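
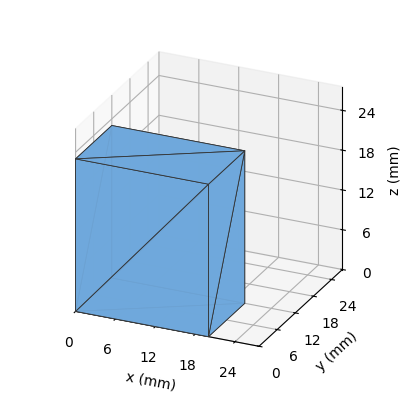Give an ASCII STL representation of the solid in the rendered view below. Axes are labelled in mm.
Reading the render: the shape is a rectangular box, roughly 20 × 12 mm footprint and 23 mm tall (dimensions read to the nearest mm from the axis ticks). For the STL, each face is triangulated and given an outward normal.

solid part
  facet normal 0.0000 0.0000 -1.0000
    outer loop
      vertex 20.00 12.00 0.00
      vertex 20.00 0.00 0.00
      vertex 0.00 0.00 0.00
    endloop
  endfacet
  facet normal 0.0000 0.0000 -1.0000
    outer loop
      vertex 0.00 12.00 0.00
      vertex 20.00 12.00 0.00
      vertex 0.00 0.00 0.00
    endloop
  endfacet
  facet normal 0.0000 0.0000 1.0000
    outer loop
      vertex 0.00 0.00 23.00
      vertex 20.00 0.00 23.00
      vertex 20.00 12.00 23.00
    endloop
  endfacet
  facet normal 0.0000 0.0000 1.0000
    outer loop
      vertex 0.00 0.00 23.00
      vertex 20.00 12.00 23.00
      vertex 0.00 12.00 23.00
    endloop
  endfacet
  facet normal 0.0000 -1.0000 0.0000
    outer loop
      vertex 0.00 0.00 0.00
      vertex 20.00 0.00 0.00
      vertex 20.00 0.00 23.00
    endloop
  endfacet
  facet normal 0.0000 -1.0000 0.0000
    outer loop
      vertex 0.00 0.00 0.00
      vertex 20.00 0.00 23.00
      vertex 0.00 0.00 23.00
    endloop
  endfacet
  facet normal 0.0000 1.0000 0.0000
    outer loop
      vertex 20.00 12.00 23.00
      vertex 20.00 12.00 0.00
      vertex 0.00 12.00 0.00
    endloop
  endfacet
  facet normal 0.0000 1.0000 0.0000
    outer loop
      vertex 0.00 12.00 23.00
      vertex 20.00 12.00 23.00
      vertex 0.00 12.00 0.00
    endloop
  endfacet
  facet normal -1.0000 0.0000 0.0000
    outer loop
      vertex 0.00 12.00 23.00
      vertex 0.00 12.00 0.00
      vertex 0.00 0.00 0.00
    endloop
  endfacet
  facet normal -1.0000 0.0000 0.0000
    outer loop
      vertex 0.00 0.00 23.00
      vertex 0.00 12.00 23.00
      vertex 0.00 0.00 0.00
    endloop
  endfacet
  facet normal 1.0000 0.0000 0.0000
    outer loop
      vertex 20.00 0.00 0.00
      vertex 20.00 12.00 0.00
      vertex 20.00 12.00 23.00
    endloop
  endfacet
  facet normal 1.0000 0.0000 0.0000
    outer loop
      vertex 20.00 0.00 0.00
      vertex 20.00 12.00 23.00
      vertex 20.00 0.00 23.00
    endloop
  endfacet
endsolid part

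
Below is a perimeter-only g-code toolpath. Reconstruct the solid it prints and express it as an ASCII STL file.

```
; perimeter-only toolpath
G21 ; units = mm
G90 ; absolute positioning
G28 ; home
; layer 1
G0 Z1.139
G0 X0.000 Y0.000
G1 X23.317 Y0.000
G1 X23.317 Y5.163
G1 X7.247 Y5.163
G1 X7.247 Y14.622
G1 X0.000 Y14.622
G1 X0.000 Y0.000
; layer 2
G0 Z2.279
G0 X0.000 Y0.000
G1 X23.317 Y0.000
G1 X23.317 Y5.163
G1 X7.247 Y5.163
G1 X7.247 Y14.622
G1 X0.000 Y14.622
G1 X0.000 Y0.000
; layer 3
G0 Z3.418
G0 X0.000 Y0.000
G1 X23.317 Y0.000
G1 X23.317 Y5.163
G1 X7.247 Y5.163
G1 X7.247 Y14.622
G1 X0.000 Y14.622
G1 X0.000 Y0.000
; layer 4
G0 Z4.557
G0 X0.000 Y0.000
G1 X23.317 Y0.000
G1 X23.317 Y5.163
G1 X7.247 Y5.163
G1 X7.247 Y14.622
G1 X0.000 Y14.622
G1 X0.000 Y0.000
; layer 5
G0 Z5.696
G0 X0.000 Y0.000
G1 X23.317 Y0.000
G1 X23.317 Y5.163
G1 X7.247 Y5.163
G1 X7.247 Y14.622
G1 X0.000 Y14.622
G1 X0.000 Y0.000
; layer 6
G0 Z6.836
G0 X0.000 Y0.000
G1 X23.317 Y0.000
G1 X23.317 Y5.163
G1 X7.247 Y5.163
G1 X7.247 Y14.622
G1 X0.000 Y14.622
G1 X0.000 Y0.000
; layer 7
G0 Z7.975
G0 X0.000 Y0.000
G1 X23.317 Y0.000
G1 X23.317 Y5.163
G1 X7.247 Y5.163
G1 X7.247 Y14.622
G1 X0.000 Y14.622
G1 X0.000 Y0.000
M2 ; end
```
solid part
  facet normal 0.0000 0.0000 -1.0000
    outer loop
      vertex 23.317 5.163 0.000
      vertex 23.317 0.000 0.000
      vertex 0.000 0.000 0.000
    endloop
  endfacet
  facet normal 0.0000 0.0000 -1.0000
    outer loop
      vertex 7.247 5.163 0.000
      vertex 23.317 5.163 0.000
      vertex 0.000 0.000 0.000
    endloop
  endfacet
  facet normal 0.0000 0.0000 -1.0000
    outer loop
      vertex 7.247 14.622 0.000
      vertex 7.247 5.163 0.000
      vertex 0.000 0.000 0.000
    endloop
  endfacet
  facet normal 0.0000 0.0000 -1.0000
    outer loop
      vertex 0.000 14.622 0.000
      vertex 7.247 14.622 0.000
      vertex 0.000 0.000 0.000
    endloop
  endfacet
  facet normal 0.0000 0.0000 1.0000
    outer loop
      vertex 0.000 0.000 7.975
      vertex 23.317 0.000 7.975
      vertex 23.317 5.163 7.975
    endloop
  endfacet
  facet normal 0.0000 0.0000 1.0000
    outer loop
      vertex 0.000 0.000 7.975
      vertex 23.317 5.163 7.975
      vertex 7.247 5.163 7.975
    endloop
  endfacet
  facet normal 0.0000 0.0000 1.0000
    outer loop
      vertex 0.000 0.000 7.975
      vertex 7.247 5.163 7.975
      vertex 7.247 14.622 7.975
    endloop
  endfacet
  facet normal 0.0000 0.0000 1.0000
    outer loop
      vertex 0.000 0.000 7.975
      vertex 7.247 14.622 7.975
      vertex 0.000 14.622 7.975
    endloop
  endfacet
  facet normal 0.0000 -1.0000 0.0000
    outer loop
      vertex 0.000 0.000 0.000
      vertex 23.317 0.000 0.000
      vertex 23.317 0.000 7.975
    endloop
  endfacet
  facet normal 0.0000 -1.0000 0.0000
    outer loop
      vertex 0.000 0.000 0.000
      vertex 23.317 0.000 7.975
      vertex 0.000 0.000 7.975
    endloop
  endfacet
  facet normal 1.0000 0.0000 0.0000
    outer loop
      vertex 23.317 0.000 0.000
      vertex 23.317 5.163 0.000
      vertex 23.317 5.163 7.975
    endloop
  endfacet
  facet normal 1.0000 0.0000 0.0000
    outer loop
      vertex 23.317 0.000 0.000
      vertex 23.317 5.163 7.975
      vertex 23.317 0.000 7.975
    endloop
  endfacet
  facet normal 0.0000 1.0000 0.0000
    outer loop
      vertex 23.317 5.163 0.000
      vertex 7.247 5.163 0.000
      vertex 7.247 5.163 7.975
    endloop
  endfacet
  facet normal 0.0000 1.0000 0.0000
    outer loop
      vertex 23.317 5.163 0.000
      vertex 7.247 5.163 7.975
      vertex 23.317 5.163 7.975
    endloop
  endfacet
  facet normal 1.0000 0.0000 0.0000
    outer loop
      vertex 7.247 5.163 0.000
      vertex 7.247 14.622 0.000
      vertex 7.247 14.622 7.975
    endloop
  endfacet
  facet normal 1.0000 0.0000 0.0000
    outer loop
      vertex 7.247 5.163 0.000
      vertex 7.247 14.622 7.975
      vertex 7.247 5.163 7.975
    endloop
  endfacet
  facet normal 0.0000 1.0000 0.0000
    outer loop
      vertex 7.247 14.622 0.000
      vertex 0.000 14.622 0.000
      vertex 0.000 14.622 7.975
    endloop
  endfacet
  facet normal 0.0000 1.0000 0.0000
    outer loop
      vertex 7.247 14.622 0.000
      vertex 0.000 14.622 7.975
      vertex 7.247 14.622 7.975
    endloop
  endfacet
  facet normal -1.0000 0.0000 0.0000
    outer loop
      vertex 0.000 14.622 0.000
      vertex 0.000 0.000 0.000
      vertex 0.000 0.000 7.975
    endloop
  endfacet
  facet normal -1.0000 0.0000 0.0000
    outer loop
      vertex 0.000 14.622 0.000
      vertex 0.000 0.000 7.975
      vertex 0.000 14.622 7.975
    endloop
  endfacet
endsolid part

The G0 Z moves step by Δz≈1.139 mm. Every layer's G1 loop is the same polygon, so the solid is a straight extrusion of it from z=0 to z≈7.97. Closing with flat bottom and top caps and triangulating gives 20 facets — an L-shaped prism: outer 23.3 × 14.6 mm, arm thicknesses ≈ 5.16 mm (horizontal) and 7.25 mm (vertical), extruded 7.97 mm in z.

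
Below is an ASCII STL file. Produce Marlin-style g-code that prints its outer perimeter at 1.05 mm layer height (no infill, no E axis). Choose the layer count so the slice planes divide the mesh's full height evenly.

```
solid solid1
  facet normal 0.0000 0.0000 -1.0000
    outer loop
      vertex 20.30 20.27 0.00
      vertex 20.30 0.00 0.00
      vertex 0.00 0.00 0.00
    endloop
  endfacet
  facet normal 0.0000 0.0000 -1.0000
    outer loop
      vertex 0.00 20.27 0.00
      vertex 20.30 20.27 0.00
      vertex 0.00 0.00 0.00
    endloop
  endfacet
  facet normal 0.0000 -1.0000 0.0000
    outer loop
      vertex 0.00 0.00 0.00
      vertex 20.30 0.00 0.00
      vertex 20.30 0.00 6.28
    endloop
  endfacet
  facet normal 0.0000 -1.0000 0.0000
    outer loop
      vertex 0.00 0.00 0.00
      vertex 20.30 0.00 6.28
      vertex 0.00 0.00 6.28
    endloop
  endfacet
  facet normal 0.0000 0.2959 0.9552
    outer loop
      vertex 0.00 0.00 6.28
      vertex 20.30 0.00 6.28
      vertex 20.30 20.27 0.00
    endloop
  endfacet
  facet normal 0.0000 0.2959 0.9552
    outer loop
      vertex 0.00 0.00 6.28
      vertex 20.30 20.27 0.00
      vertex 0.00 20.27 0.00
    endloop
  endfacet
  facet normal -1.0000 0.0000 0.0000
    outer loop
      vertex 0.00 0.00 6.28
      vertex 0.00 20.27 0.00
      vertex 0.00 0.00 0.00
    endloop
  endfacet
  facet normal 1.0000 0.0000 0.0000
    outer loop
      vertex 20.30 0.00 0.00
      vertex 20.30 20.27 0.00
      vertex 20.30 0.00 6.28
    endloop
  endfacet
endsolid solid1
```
; perimeter-only toolpath
G21 ; units = mm
G90 ; absolute positioning
G28 ; home
; layer 1
G0 Z1.05
G0 X0.00 Y0.00
G1 X20.30 Y0.00
G1 X20.30 Y16.89
G1 X0.00 Y16.89
G1 X0.00 Y0.00
; layer 2
G0 Z2.09
G0 X0.00 Y0.00
G1 X20.30 Y0.00
G1 X20.30 Y13.51
G1 X0.00 Y13.51
G1 X0.00 Y0.00
; layer 3
G0 Z3.14
G0 X0.00 Y0.00
G1 X20.30 Y0.00
G1 X20.30 Y10.13
G1 X0.00 Y10.13
G1 X0.00 Y0.00
; layer 4
G0 Z4.19
G0 X0.00 Y0.00
G1 X20.30 Y0.00
G1 X20.30 Y6.76
G1 X0.00 Y6.76
G1 X0.00 Y0.00
; layer 5
G0 Z5.23
G0 X0.00 Y0.00
G1 X20.30 Y0.00
G1 X20.30 Y3.38
G1 X0.00 Y3.38
G1 X0.00 Y0.00
M2 ; end

The solid is a wedge (ramp): 20.3 × 20.3 mm base, rising to 6.28 mm along the y=0 edge and sloping linearly to z=0 at y=20.3. Slicing at Δz = 1.05 mm — 6 equal slices spanning the solid's height, so layer i sits at z = i·h/6 — gives 5 non-empty perimeters. Each is a 4-segment closed polygon; G0 lifts to the layer z and rapids to the start vertex, then G1 traces the edges. The cross-section shrinks linearly with z (the slice at the apex is degenerate and omitted).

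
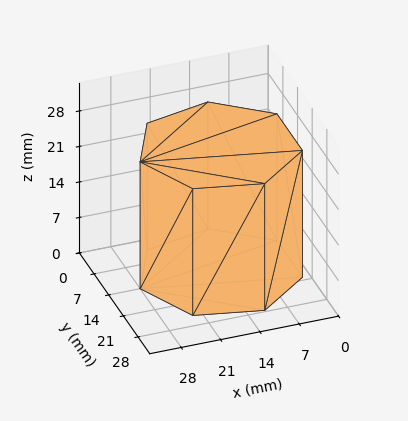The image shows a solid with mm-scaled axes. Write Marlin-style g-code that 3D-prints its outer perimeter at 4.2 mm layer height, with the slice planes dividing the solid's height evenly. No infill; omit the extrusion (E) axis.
Reading the render: the shape is a regular 7-sided prism (a cylinder approximated with 7 flat sides), circumscribed radius ≈ 14 mm, height ≈ 25 mm (dimensions read to the nearest mm from the axis ticks). For the g-code, the solid's height is divided into equal slices at the stated Δz and each level perimeter traced with G1 moves after a G0 lift.

; perimeter-only toolpath
G21 ; units = mm
G90 ; absolute positioning
G28 ; home
; layer 1
G0 Z4.2
G0 X28.0 Y14.0
G1 X22.7 Y24.9
G1 X10.9 Y27.6
G1 X1.4 Y20.1
G1 X1.4 Y7.9
G1 X10.9 Y0.4
G1 X22.7 Y3.1
G1 X28.0 Y14.0
; layer 2
G0 Z8.3
G0 X28.0 Y14.0
G1 X22.7 Y24.9
G1 X10.9 Y27.6
G1 X1.4 Y20.1
G1 X1.4 Y7.9
G1 X10.9 Y0.4
G1 X22.7 Y3.1
G1 X28.0 Y14.0
; layer 3
G0 Z12.5
G0 X28.0 Y14.0
G1 X22.7 Y24.9
G1 X10.9 Y27.6
G1 X1.4 Y20.1
G1 X1.4 Y7.9
G1 X10.9 Y0.4
G1 X22.7 Y3.1
G1 X28.0 Y14.0
; layer 4
G0 Z16.7
G0 X28.0 Y14.0
G1 X22.7 Y24.9
G1 X10.9 Y27.6
G1 X1.4 Y20.1
G1 X1.4 Y7.9
G1 X10.9 Y0.4
G1 X22.7 Y3.1
G1 X28.0 Y14.0
; layer 5
G0 Z20.8
G0 X28.0 Y14.0
G1 X22.7 Y24.9
G1 X10.9 Y27.6
G1 X1.4 Y20.1
G1 X1.4 Y7.9
G1 X10.9 Y0.4
G1 X22.7 Y3.1
G1 X28.0 Y14.0
; layer 6
G0 Z25.0
G0 X28.0 Y14.0
G1 X22.7 Y24.9
G1 X10.9 Y27.6
G1 X1.4 Y20.1
G1 X1.4 Y7.9
G1 X10.9 Y0.4
G1 X22.7 Y3.1
G1 X28.0 Y14.0
M2 ; end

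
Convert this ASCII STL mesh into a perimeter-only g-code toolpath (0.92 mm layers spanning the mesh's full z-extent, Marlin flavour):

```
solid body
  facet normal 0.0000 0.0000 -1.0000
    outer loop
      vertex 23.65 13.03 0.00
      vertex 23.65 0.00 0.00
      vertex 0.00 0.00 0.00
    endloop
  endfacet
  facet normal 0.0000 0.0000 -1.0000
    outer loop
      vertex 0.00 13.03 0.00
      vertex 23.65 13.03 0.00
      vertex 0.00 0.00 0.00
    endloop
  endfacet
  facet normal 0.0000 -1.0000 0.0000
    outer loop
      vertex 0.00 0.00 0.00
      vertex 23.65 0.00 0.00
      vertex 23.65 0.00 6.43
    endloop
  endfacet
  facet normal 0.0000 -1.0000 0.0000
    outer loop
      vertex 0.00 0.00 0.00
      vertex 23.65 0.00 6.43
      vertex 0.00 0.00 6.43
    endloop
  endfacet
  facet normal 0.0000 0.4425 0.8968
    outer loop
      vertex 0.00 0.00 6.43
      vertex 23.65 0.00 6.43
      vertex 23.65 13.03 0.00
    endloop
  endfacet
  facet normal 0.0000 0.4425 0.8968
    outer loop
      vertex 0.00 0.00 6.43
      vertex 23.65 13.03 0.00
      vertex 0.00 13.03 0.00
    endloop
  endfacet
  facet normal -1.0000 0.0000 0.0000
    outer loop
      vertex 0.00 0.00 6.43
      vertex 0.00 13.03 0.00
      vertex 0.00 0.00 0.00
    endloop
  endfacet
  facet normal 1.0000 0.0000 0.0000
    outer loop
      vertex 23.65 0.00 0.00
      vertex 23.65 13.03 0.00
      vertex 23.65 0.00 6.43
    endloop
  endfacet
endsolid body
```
; perimeter-only toolpath
G21 ; units = mm
G90 ; absolute positioning
G28 ; home
; layer 1
G0 Z0.92
G0 X0.00 Y0.00
G1 X23.65 Y0.00
G1 X23.65 Y11.17
G1 X0.00 Y11.17
G1 X0.00 Y0.00
; layer 2
G0 Z1.84
G0 X0.00 Y0.00
G1 X23.65 Y0.00
G1 X23.65 Y9.31
G1 X0.00 Y9.31
G1 X0.00 Y0.00
; layer 3
G0 Z2.76
G0 X0.00 Y0.00
G1 X23.65 Y0.00
G1 X23.65 Y7.45
G1 X0.00 Y7.45
G1 X0.00 Y0.00
; layer 4
G0 Z3.67
G0 X0.00 Y0.00
G1 X23.65 Y0.00
G1 X23.65 Y5.58
G1 X0.00 Y5.58
G1 X0.00 Y0.00
; layer 5
G0 Z4.59
G0 X0.00 Y0.00
G1 X23.65 Y0.00
G1 X23.65 Y3.72
G1 X0.00 Y3.72
G1 X0.00 Y0.00
; layer 6
G0 Z5.51
G0 X0.00 Y0.00
G1 X23.65 Y0.00
G1 X23.65 Y1.86
G1 X0.00 Y1.86
G1 X0.00 Y0.00
M2 ; end

The solid is a wedge (ramp): 23.6 × 13 mm base, rising to 6.43 mm along the y=0 edge and sloping linearly to z=0 at y=13. Slicing at Δz = 0.92 mm — 7 equal slices spanning the solid's height, so layer i sits at z = i·h/7 — gives 6 non-empty perimeters. Each is a 4-segment closed polygon; G0 lifts to the layer z and rapids to the start vertex, then G1 traces the edges. The cross-section shrinks linearly with z (the slice at the apex is degenerate and omitted).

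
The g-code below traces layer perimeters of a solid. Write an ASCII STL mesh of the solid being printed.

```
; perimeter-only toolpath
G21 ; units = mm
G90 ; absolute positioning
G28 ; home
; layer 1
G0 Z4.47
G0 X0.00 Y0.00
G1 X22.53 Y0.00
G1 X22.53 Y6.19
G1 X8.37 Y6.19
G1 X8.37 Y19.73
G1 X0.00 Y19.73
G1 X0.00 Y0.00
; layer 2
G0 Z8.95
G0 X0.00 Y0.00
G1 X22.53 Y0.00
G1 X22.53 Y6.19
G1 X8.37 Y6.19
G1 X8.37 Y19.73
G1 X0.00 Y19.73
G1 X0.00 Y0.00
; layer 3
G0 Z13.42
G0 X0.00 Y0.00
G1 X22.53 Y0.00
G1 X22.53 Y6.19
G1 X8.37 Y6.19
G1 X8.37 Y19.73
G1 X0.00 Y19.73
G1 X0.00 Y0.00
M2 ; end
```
solid part
  facet normal 0.0000 0.0000 -1.0000
    outer loop
      vertex 22.53 6.19 0.00
      vertex 22.53 0.00 0.00
      vertex 0.00 0.00 0.00
    endloop
  endfacet
  facet normal 0.0000 0.0000 -1.0000
    outer loop
      vertex 8.37 6.19 0.00
      vertex 22.53 6.19 0.00
      vertex 0.00 0.00 0.00
    endloop
  endfacet
  facet normal 0.0000 0.0000 -1.0000
    outer loop
      vertex 8.37 19.73 0.00
      vertex 8.37 6.19 0.00
      vertex 0.00 0.00 0.00
    endloop
  endfacet
  facet normal 0.0000 0.0000 -1.0000
    outer loop
      vertex 0.00 19.73 0.00
      vertex 8.37 19.73 0.00
      vertex 0.00 0.00 0.00
    endloop
  endfacet
  facet normal 0.0000 0.0000 1.0000
    outer loop
      vertex 0.00 0.00 13.42
      vertex 22.53 0.00 13.42
      vertex 22.53 6.19 13.42
    endloop
  endfacet
  facet normal 0.0000 0.0000 1.0000
    outer loop
      vertex 0.00 0.00 13.42
      vertex 22.53 6.19 13.42
      vertex 8.37 6.19 13.42
    endloop
  endfacet
  facet normal 0.0000 0.0000 1.0000
    outer loop
      vertex 0.00 0.00 13.42
      vertex 8.37 6.19 13.42
      vertex 8.37 19.73 13.42
    endloop
  endfacet
  facet normal 0.0000 0.0000 1.0000
    outer loop
      vertex 0.00 0.00 13.42
      vertex 8.37 19.73 13.42
      vertex 0.00 19.73 13.42
    endloop
  endfacet
  facet normal 0.0000 -1.0000 0.0000
    outer loop
      vertex 0.00 0.00 0.00
      vertex 22.53 0.00 0.00
      vertex 22.53 0.00 13.42
    endloop
  endfacet
  facet normal 0.0000 -1.0000 0.0000
    outer loop
      vertex 0.00 0.00 0.00
      vertex 22.53 0.00 13.42
      vertex 0.00 0.00 13.42
    endloop
  endfacet
  facet normal 1.0000 0.0000 0.0000
    outer loop
      vertex 22.53 0.00 0.00
      vertex 22.53 6.19 0.00
      vertex 22.53 6.19 13.42
    endloop
  endfacet
  facet normal 1.0000 0.0000 0.0000
    outer loop
      vertex 22.53 0.00 0.00
      vertex 22.53 6.19 13.42
      vertex 22.53 0.00 13.42
    endloop
  endfacet
  facet normal 0.0000 1.0000 0.0000
    outer loop
      vertex 22.53 6.19 0.00
      vertex 8.37 6.19 0.00
      vertex 8.37 6.19 13.42
    endloop
  endfacet
  facet normal 0.0000 1.0000 0.0000
    outer loop
      vertex 22.53 6.19 0.00
      vertex 8.37 6.19 13.42
      vertex 22.53 6.19 13.42
    endloop
  endfacet
  facet normal 1.0000 0.0000 0.0000
    outer loop
      vertex 8.37 6.19 0.00
      vertex 8.37 19.73 0.00
      vertex 8.37 19.73 13.42
    endloop
  endfacet
  facet normal 1.0000 0.0000 0.0000
    outer loop
      vertex 8.37 6.19 0.00
      vertex 8.37 19.73 13.42
      vertex 8.37 6.19 13.42
    endloop
  endfacet
  facet normal 0.0000 1.0000 0.0000
    outer loop
      vertex 8.37 19.73 0.00
      vertex 0.00 19.73 0.00
      vertex 0.00 19.73 13.42
    endloop
  endfacet
  facet normal 0.0000 1.0000 0.0000
    outer loop
      vertex 8.37 19.73 0.00
      vertex 0.00 19.73 13.42
      vertex 8.37 19.73 13.42
    endloop
  endfacet
  facet normal -1.0000 0.0000 0.0000
    outer loop
      vertex 0.00 19.73 0.00
      vertex 0.00 0.00 0.00
      vertex 0.00 0.00 13.42
    endloop
  endfacet
  facet normal -1.0000 0.0000 0.0000
    outer loop
      vertex 0.00 19.73 0.00
      vertex 0.00 0.00 13.42
      vertex 0.00 19.73 13.42
    endloop
  endfacet
endsolid part

The G0 Z moves step by Δz≈4.47 mm. Every layer's G1 loop is the same polygon, so the solid is a straight extrusion of it from z=0 to z≈13.4. Closing with flat bottom and top caps and triangulating gives 20 facets — an L-shaped prism: outer 22.5 × 19.7 mm, arm thicknesses ≈ 6.19 mm (horizontal) and 8.37 mm (vertical), extruded 13.4 mm in z.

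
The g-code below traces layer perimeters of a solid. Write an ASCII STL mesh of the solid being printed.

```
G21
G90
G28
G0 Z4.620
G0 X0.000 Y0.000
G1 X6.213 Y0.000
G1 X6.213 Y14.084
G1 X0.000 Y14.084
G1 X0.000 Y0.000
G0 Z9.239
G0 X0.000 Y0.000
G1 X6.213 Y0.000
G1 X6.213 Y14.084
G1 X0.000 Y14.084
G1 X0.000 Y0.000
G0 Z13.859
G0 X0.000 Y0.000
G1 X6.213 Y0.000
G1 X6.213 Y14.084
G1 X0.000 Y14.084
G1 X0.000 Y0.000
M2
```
solid part
  facet normal 0.0000 0.0000 -1.0000
    outer loop
      vertex 6.213 14.084 0.000
      vertex 6.213 0.000 0.000
      vertex 0.000 0.000 0.000
    endloop
  endfacet
  facet normal 0.0000 0.0000 -1.0000
    outer loop
      vertex 0.000 14.084 0.000
      vertex 6.213 14.084 0.000
      vertex 0.000 0.000 0.000
    endloop
  endfacet
  facet normal 0.0000 0.0000 1.0000
    outer loop
      vertex 0.000 0.000 13.859
      vertex 6.213 0.000 13.859
      vertex 6.213 14.084 13.859
    endloop
  endfacet
  facet normal 0.0000 0.0000 1.0000
    outer loop
      vertex 0.000 0.000 13.859
      vertex 6.213 14.084 13.859
      vertex 0.000 14.084 13.859
    endloop
  endfacet
  facet normal 0.0000 -1.0000 0.0000
    outer loop
      vertex 0.000 0.000 0.000
      vertex 6.213 0.000 0.000
      vertex 6.213 0.000 13.859
    endloop
  endfacet
  facet normal 0.0000 -1.0000 0.0000
    outer loop
      vertex 0.000 0.000 0.000
      vertex 6.213 0.000 13.859
      vertex 0.000 0.000 13.859
    endloop
  endfacet
  facet normal 0.0000 1.0000 0.0000
    outer loop
      vertex 6.213 14.084 13.859
      vertex 6.213 14.084 0.000
      vertex 0.000 14.084 0.000
    endloop
  endfacet
  facet normal 0.0000 1.0000 0.0000
    outer loop
      vertex 0.000 14.084 13.859
      vertex 6.213 14.084 13.859
      vertex 0.000 14.084 0.000
    endloop
  endfacet
  facet normal -1.0000 0.0000 0.0000
    outer loop
      vertex 0.000 14.084 13.859
      vertex 0.000 14.084 0.000
      vertex 0.000 0.000 0.000
    endloop
  endfacet
  facet normal -1.0000 0.0000 0.0000
    outer loop
      vertex 0.000 0.000 13.859
      vertex 0.000 14.084 13.859
      vertex 0.000 0.000 0.000
    endloop
  endfacet
  facet normal 1.0000 0.0000 0.0000
    outer loop
      vertex 6.213 0.000 0.000
      vertex 6.213 14.084 0.000
      vertex 6.213 14.084 13.859
    endloop
  endfacet
  facet normal 1.0000 0.0000 0.0000
    outer loop
      vertex 6.213 0.000 0.000
      vertex 6.213 14.084 13.859
      vertex 6.213 0.000 13.859
    endloop
  endfacet
endsolid part

The G0 Z moves step by Δz≈4.620 mm. Every layer's G1 loop is the same polygon, so the solid is a straight extrusion of it from z=0 to z≈13.9. Closing with flat bottom and top caps and triangulating gives 12 facets — a rectangular box, roughly 6.21 × 14.1 mm footprint and 13.9 mm tall.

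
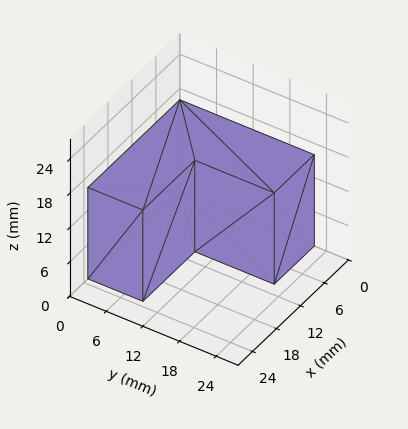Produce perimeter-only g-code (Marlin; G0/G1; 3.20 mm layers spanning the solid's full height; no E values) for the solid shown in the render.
Reading the render: the shape is an L-shaped prism: outer 23 × 22 mm, arm thicknesses ≈ 9 mm (horizontal) and 10 mm (vertical), extruded 16 mm in z (dimensions read to the nearest mm from the axis ticks). For the g-code, the solid's height is divided into equal slices at the stated Δz and each level perimeter traced with G1 moves after a G0 lift.

; perimeter-only toolpath
G21 ; units = mm
G90 ; absolute positioning
G28 ; home
; layer 1
G0 Z3.20
G0 X0.00 Y0.00
G1 X23.00 Y0.00
G1 X23.00 Y9.00
G1 X10.00 Y9.00
G1 X10.00 Y22.00
G1 X0.00 Y22.00
G1 X0.00 Y0.00
; layer 2
G0 Z6.40
G0 X0.00 Y0.00
G1 X23.00 Y0.00
G1 X23.00 Y9.00
G1 X10.00 Y9.00
G1 X10.00 Y22.00
G1 X0.00 Y22.00
G1 X0.00 Y0.00
; layer 3
G0 Z9.60
G0 X0.00 Y0.00
G1 X23.00 Y0.00
G1 X23.00 Y9.00
G1 X10.00 Y9.00
G1 X10.00 Y22.00
G1 X0.00 Y22.00
G1 X0.00 Y0.00
; layer 4
G0 Z12.80
G0 X0.00 Y0.00
G1 X23.00 Y0.00
G1 X23.00 Y9.00
G1 X10.00 Y9.00
G1 X10.00 Y22.00
G1 X0.00 Y22.00
G1 X0.00 Y0.00
; layer 5
G0 Z16.00
G0 X0.00 Y0.00
G1 X23.00 Y0.00
G1 X23.00 Y9.00
G1 X10.00 Y9.00
G1 X10.00 Y22.00
G1 X0.00 Y22.00
G1 X0.00 Y0.00
M2 ; end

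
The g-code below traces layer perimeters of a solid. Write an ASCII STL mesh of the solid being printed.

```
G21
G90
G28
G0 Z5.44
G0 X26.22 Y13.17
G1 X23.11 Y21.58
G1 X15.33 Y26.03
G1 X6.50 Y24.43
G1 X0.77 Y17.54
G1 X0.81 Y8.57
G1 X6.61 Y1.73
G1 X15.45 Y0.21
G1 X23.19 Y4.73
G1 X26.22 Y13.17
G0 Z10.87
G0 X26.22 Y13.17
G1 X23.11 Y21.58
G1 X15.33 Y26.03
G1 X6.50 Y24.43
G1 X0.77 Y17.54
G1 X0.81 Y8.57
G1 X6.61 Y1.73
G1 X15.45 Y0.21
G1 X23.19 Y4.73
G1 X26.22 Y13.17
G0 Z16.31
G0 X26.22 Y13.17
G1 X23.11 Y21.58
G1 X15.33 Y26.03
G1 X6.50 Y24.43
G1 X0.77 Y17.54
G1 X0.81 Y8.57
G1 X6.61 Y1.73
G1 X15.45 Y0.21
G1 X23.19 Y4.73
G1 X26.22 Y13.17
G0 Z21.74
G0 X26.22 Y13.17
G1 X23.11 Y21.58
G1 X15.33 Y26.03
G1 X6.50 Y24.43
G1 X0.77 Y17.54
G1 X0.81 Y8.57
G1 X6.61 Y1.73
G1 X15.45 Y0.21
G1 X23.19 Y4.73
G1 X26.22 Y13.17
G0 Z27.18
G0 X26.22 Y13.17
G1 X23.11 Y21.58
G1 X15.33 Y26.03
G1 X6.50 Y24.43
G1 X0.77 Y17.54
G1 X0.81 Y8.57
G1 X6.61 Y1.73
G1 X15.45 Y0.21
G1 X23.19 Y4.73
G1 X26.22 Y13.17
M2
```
solid part
  facet normal 0.0000 0.0000 -1.0000
    outer loop
      vertex 15.33 26.03 0.00
      vertex 23.11 21.58 0.00
      vertex 26.22 13.17 0.00
    endloop
  endfacet
  facet normal 0.0000 0.0000 -1.0000
    outer loop
      vertex 6.50 24.43 0.00
      vertex 15.33 26.03 0.00
      vertex 26.22 13.17 0.00
    endloop
  endfacet
  facet normal 0.0000 0.0000 -1.0000
    outer loop
      vertex 0.77 17.54 0.00
      vertex 6.50 24.43 0.00
      vertex 26.22 13.17 0.00
    endloop
  endfacet
  facet normal 0.0000 0.0000 -1.0000
    outer loop
      vertex 0.81 8.57 0.00
      vertex 0.77 17.54 0.00
      vertex 26.22 13.17 0.00
    endloop
  endfacet
  facet normal 0.0000 0.0000 -1.0000
    outer loop
      vertex 6.61 1.73 0.00
      vertex 0.81 8.57 0.00
      vertex 26.22 13.17 0.00
    endloop
  endfacet
  facet normal 0.0000 0.0000 -1.0000
    outer loop
      vertex 15.45 0.21 0.00
      vertex 6.61 1.73 0.00
      vertex 26.22 13.17 0.00
    endloop
  endfacet
  facet normal 0.0000 0.0000 -1.0000
    outer loop
      vertex 23.19 4.73 0.00
      vertex 15.45 0.21 0.00
      vertex 26.22 13.17 0.00
    endloop
  endfacet
  facet normal 0.0000 0.0000 1.0000
    outer loop
      vertex 26.22 13.17 27.18
      vertex 23.11 21.58 27.18
      vertex 15.33 26.03 27.18
    endloop
  endfacet
  facet normal 0.0000 0.0000 1.0000
    outer loop
      vertex 26.22 13.17 27.18
      vertex 15.33 26.03 27.18
      vertex 6.50 24.43 27.18
    endloop
  endfacet
  facet normal 0.0000 0.0000 1.0000
    outer loop
      vertex 26.22 13.17 27.18
      vertex 6.50 24.43 27.18
      vertex 0.77 17.54 27.18
    endloop
  endfacet
  facet normal 0.0000 0.0000 1.0000
    outer loop
      vertex 26.22 13.17 27.18
      vertex 0.77 17.54 27.18
      vertex 0.81 8.57 27.18
    endloop
  endfacet
  facet normal 0.0000 0.0000 1.0000
    outer loop
      vertex 26.22 13.17 27.18
      vertex 0.81 8.57 27.18
      vertex 6.61 1.73 27.18
    endloop
  endfacet
  facet normal 0.0000 0.0000 1.0000
    outer loop
      vertex 26.22 13.17 27.18
      vertex 6.61 1.73 27.18
      vertex 15.45 0.21 27.18
    endloop
  endfacet
  facet normal 0.0000 0.0000 1.0000
    outer loop
      vertex 26.22 13.17 27.18
      vertex 15.45 0.21 27.18
      vertex 23.19 4.73 27.18
    endloop
  endfacet
  facet normal 0.9379 0.3468 0.0000
    outer loop
      vertex 26.22 13.17 0.00
      vertex 23.11 21.58 0.00
      vertex 23.11 21.58 27.18
    endloop
  endfacet
  facet normal 0.9379 0.3468 0.0000
    outer loop
      vertex 26.22 13.17 0.00
      vertex 23.11 21.58 27.18
      vertex 26.22 13.17 27.18
    endloop
  endfacet
  facet normal 0.4965 0.8680 0.0000
    outer loop
      vertex 23.11 21.58 0.00
      vertex 15.33 26.03 0.00
      vertex 15.33 26.03 27.18
    endloop
  endfacet
  facet normal 0.4965 0.8680 0.0000
    outer loop
      vertex 23.11 21.58 0.00
      vertex 15.33 26.03 27.18
      vertex 23.11 21.58 27.18
    endloop
  endfacet
  facet normal -0.1783 0.9840 0.0000
    outer loop
      vertex 15.33 26.03 0.00
      vertex 6.50 24.43 0.00
      vertex 6.50 24.43 27.18
    endloop
  endfacet
  facet normal -0.1783 0.9840 0.0000
    outer loop
      vertex 15.33 26.03 0.00
      vertex 6.50 24.43 27.18
      vertex 15.33 26.03 27.18
    endloop
  endfacet
  facet normal -0.7689 0.6394 0.0000
    outer loop
      vertex 6.50 24.43 0.00
      vertex 0.77 17.54 0.00
      vertex 0.77 17.54 27.18
    endloop
  endfacet
  facet normal -0.7689 0.6394 0.0000
    outer loop
      vertex 6.50 24.43 0.00
      vertex 0.77 17.54 27.18
      vertex 6.50 24.43 27.18
    endloop
  endfacet
  facet normal -1.0000 -0.0045 0.0000
    outer loop
      vertex 0.77 17.54 0.00
      vertex 0.81 8.57 0.00
      vertex 0.81 8.57 27.18
    endloop
  endfacet
  facet normal -1.0000 -0.0045 0.0000
    outer loop
      vertex 0.77 17.54 0.00
      vertex 0.81 8.57 27.18
      vertex 0.77 17.54 27.18
    endloop
  endfacet
  facet normal -0.7627 -0.6467 0.0000
    outer loop
      vertex 0.81 8.57 0.00
      vertex 6.61 1.73 0.00
      vertex 6.61 1.73 27.18
    endloop
  endfacet
  facet normal -0.7627 -0.6467 0.0000
    outer loop
      vertex 0.81 8.57 0.00
      vertex 6.61 1.73 27.18
      vertex 0.81 8.57 27.18
    endloop
  endfacet
  facet normal -0.1695 -0.9855 0.0000
    outer loop
      vertex 6.61 1.73 0.00
      vertex 15.45 0.21 0.00
      vertex 15.45 0.21 27.18
    endloop
  endfacet
  facet normal -0.1695 -0.9855 0.0000
    outer loop
      vertex 6.61 1.73 0.00
      vertex 15.45 0.21 27.18
      vertex 6.61 1.73 27.18
    endloop
  endfacet
  facet normal 0.5043 -0.8635 0.0000
    outer loop
      vertex 15.45 0.21 0.00
      vertex 23.19 4.73 0.00
      vertex 23.19 4.73 27.18
    endloop
  endfacet
  facet normal 0.5043 -0.8635 0.0000
    outer loop
      vertex 15.45 0.21 0.00
      vertex 23.19 4.73 27.18
      vertex 15.45 0.21 27.18
    endloop
  endfacet
  facet normal 0.9412 -0.3379 0.0000
    outer loop
      vertex 23.19 4.73 0.00
      vertex 26.22 13.17 0.00
      vertex 26.22 13.17 27.18
    endloop
  endfacet
  facet normal 0.9412 -0.3379 0.0000
    outer loop
      vertex 23.19 4.73 0.00
      vertex 26.22 13.17 27.18
      vertex 23.19 4.73 27.18
    endloop
  endfacet
endsolid part

The G0 Z moves step by Δz≈5.44 mm. Every layer's G1 loop is the same polygon, so the solid is a straight extrusion of it from z=0 to z≈27.2. Closing with flat bottom and top caps and triangulating gives 32 facets — a regular 9-sided prism (a cylinder approximated with 9 flat sides), circumscribed radius ≈ 13.1 mm, height ≈ 27.2 mm.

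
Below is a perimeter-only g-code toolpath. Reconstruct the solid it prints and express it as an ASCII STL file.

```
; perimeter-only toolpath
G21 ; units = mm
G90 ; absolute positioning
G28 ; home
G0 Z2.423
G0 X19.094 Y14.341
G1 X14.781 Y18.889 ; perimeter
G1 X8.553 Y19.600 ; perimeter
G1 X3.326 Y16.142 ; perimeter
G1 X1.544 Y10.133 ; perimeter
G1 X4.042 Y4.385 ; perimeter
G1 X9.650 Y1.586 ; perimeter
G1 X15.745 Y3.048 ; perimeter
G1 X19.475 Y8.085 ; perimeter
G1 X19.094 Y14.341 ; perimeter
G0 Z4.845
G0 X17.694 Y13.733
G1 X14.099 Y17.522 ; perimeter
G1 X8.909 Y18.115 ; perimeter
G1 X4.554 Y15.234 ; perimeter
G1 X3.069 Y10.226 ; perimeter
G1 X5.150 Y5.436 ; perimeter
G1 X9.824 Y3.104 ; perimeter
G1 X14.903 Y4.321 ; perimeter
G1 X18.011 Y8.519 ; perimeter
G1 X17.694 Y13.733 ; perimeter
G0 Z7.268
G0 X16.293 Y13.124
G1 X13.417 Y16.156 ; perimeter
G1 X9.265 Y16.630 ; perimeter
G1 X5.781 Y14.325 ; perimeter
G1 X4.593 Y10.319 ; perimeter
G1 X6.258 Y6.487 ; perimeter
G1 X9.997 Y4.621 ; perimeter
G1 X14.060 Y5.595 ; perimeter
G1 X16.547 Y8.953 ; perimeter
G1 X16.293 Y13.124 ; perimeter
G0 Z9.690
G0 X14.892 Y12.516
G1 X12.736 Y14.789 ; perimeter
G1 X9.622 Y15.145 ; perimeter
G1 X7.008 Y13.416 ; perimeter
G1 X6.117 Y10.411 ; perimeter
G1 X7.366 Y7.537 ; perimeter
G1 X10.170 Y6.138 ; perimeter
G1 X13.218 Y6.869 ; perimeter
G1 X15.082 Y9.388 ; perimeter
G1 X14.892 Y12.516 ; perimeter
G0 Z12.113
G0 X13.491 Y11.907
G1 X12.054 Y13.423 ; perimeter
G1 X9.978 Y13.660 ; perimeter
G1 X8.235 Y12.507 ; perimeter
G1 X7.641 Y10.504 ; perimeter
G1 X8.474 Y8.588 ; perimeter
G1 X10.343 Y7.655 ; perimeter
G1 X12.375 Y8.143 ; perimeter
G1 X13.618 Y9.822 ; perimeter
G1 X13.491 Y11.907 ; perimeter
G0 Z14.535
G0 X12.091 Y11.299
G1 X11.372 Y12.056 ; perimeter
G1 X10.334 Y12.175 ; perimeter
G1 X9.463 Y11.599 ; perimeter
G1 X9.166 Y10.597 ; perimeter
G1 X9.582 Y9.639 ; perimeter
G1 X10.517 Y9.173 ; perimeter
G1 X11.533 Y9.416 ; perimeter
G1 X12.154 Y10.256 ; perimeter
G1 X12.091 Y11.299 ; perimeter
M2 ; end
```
solid part
  facet normal 0.0000 0.0000 -1.0000
    outer loop
      vertex 8.197 21.085 0.000
      vertex 15.463 20.255 0.000
      vertex 20.495 14.950 0.000
    endloop
  endfacet
  facet normal 0.0000 0.0000 -1.0000
    outer loop
      vertex 2.099 17.051 0.000
      vertex 8.197 21.085 0.000
      vertex 20.495 14.950 0.000
    endloop
  endfacet
  facet normal 0.0000 0.0000 -1.0000
    outer loop
      vertex 0.020 10.040 0.000
      vertex 2.099 17.051 0.000
      vertex 20.495 14.950 0.000
    endloop
  endfacet
  facet normal 0.0000 0.0000 -1.0000
    outer loop
      vertex 2.934 3.334 0.000
      vertex 0.020 10.040 0.000
      vertex 20.495 14.950 0.000
    endloop
  endfacet
  facet normal 0.0000 0.0000 -1.0000
    outer loop
      vertex 9.477 0.069 0.000
      vertex 2.934 3.334 0.000
      vertex 20.495 14.950 0.000
    endloop
  endfacet
  facet normal 0.0000 0.0000 -1.0000
    outer loop
      vertex 16.588 1.774 0.000
      vertex 9.477 0.069 0.000
      vertex 20.495 14.950 0.000
    endloop
  endfacet
  facet normal 0.0000 0.0000 -1.0000
    outer loop
      vertex 20.939 7.651 0.000
      vertex 16.588 1.774 0.000
      vertex 20.495 14.950 0.000
    endloop
  endfacet
  facet normal 0.6242 0.5921 0.5097
    outer loop
      vertex 20.495 14.950 0.000
      vertex 15.463 20.255 0.000
      vertex 10.690 10.690 16.958
    endloop
  endfacet
  facet normal 0.0976 0.8548 0.5096
    outer loop
      vertex 15.463 20.255 0.000
      vertex 8.197 21.085 0.000
      vertex 10.690 10.690 16.958
    endloop
  endfacet
  facet normal -0.4747 0.7176 0.5097
    outer loop
      vertex 8.197 21.085 0.000
      vertex 2.099 17.051 0.000
      vertex 10.690 10.690 16.958
    endloop
  endfacet
  facet normal -0.8249 0.2446 0.5096
    outer loop
      vertex 2.099 17.051 0.000
      vertex 0.020 10.040 0.000
      vertex 10.690 10.690 16.958
    endloop
  endfacet
  facet normal -0.7891 -0.3429 0.5096
    outer loop
      vertex 0.020 10.040 0.000
      vertex 2.934 3.334 0.000
      vertex 10.690 10.690 16.958
    endloop
  endfacet
  facet normal -0.3842 -0.7699 0.5096
    outer loop
      vertex 2.934 3.334 0.000
      vertex 9.477 0.069 0.000
      vertex 10.690 10.690 16.958
    endloop
  endfacet
  facet normal 0.2006 -0.8367 0.5097
    outer loop
      vertex 9.477 0.069 0.000
      vertex 16.588 1.774 0.000
      vertex 10.690 10.690 16.958
    endloop
  endfacet
  facet normal 0.6915 -0.5119 0.5097
    outer loop
      vertex 16.588 1.774 0.000
      vertex 20.939 7.651 0.000
      vertex 10.690 10.690 16.958
    endloop
  endfacet
  facet normal 0.8588 0.0522 0.5097
    outer loop
      vertex 20.939 7.651 0.000
      vertex 20.495 14.950 0.000
      vertex 10.690 10.690 16.958
    endloop
  endfacet
endsolid part

The G0 Z moves step by Δz≈2.423 mm. The G1 loops shrink linearly with z, so the solid tapers from its base footprint up to z≈17. Closing with a flat bottom cap and the tapered top and triangulating gives 16 facets — a regular 9-sided pyramid, base circumscribed radius ≈ 10.7 mm, apex at z ≈ 17 mm.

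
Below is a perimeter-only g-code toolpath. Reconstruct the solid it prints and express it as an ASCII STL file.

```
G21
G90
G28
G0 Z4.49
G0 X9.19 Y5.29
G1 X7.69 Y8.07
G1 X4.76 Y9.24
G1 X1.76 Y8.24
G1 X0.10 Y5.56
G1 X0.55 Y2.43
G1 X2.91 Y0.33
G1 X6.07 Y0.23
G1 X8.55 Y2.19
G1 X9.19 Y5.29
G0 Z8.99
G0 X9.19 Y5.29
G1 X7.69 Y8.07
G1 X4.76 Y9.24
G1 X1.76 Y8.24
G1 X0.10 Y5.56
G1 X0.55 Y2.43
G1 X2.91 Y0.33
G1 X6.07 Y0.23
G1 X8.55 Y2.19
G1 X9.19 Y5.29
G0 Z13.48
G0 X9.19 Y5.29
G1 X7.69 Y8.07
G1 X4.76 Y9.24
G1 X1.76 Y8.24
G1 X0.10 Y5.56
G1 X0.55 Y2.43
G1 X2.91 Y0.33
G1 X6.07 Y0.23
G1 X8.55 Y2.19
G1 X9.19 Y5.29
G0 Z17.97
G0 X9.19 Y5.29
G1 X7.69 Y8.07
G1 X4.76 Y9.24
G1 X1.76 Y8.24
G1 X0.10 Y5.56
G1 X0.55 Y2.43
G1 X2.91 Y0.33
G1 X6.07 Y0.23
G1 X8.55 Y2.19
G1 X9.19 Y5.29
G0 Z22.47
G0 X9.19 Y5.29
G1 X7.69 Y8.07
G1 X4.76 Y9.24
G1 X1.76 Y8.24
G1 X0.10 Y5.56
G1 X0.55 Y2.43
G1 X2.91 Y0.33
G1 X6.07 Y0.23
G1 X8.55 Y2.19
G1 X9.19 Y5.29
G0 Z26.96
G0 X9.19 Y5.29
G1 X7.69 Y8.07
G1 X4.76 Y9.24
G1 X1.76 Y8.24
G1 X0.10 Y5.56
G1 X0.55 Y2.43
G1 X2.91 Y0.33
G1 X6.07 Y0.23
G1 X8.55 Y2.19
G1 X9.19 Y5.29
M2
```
solid part
  facet normal 0.0000 0.0000 -1.0000
    outer loop
      vertex 4.76 9.24 0.00
      vertex 7.69 8.07 0.00
      vertex 9.19 5.29 0.00
    endloop
  endfacet
  facet normal 0.0000 0.0000 -1.0000
    outer loop
      vertex 1.76 8.24 0.00
      vertex 4.76 9.24 0.00
      vertex 9.19 5.29 0.00
    endloop
  endfacet
  facet normal 0.0000 0.0000 -1.0000
    outer loop
      vertex 0.10 5.56 0.00
      vertex 1.76 8.24 0.00
      vertex 9.19 5.29 0.00
    endloop
  endfacet
  facet normal 0.0000 0.0000 -1.0000
    outer loop
      vertex 0.55 2.43 0.00
      vertex 0.10 5.56 0.00
      vertex 9.19 5.29 0.00
    endloop
  endfacet
  facet normal 0.0000 0.0000 -1.0000
    outer loop
      vertex 2.91 0.33 0.00
      vertex 0.55 2.43 0.00
      vertex 9.19 5.29 0.00
    endloop
  endfacet
  facet normal 0.0000 0.0000 -1.0000
    outer loop
      vertex 6.07 0.23 0.00
      vertex 2.91 0.33 0.00
      vertex 9.19 5.29 0.00
    endloop
  endfacet
  facet normal 0.0000 0.0000 -1.0000
    outer loop
      vertex 8.55 2.19 0.00
      vertex 6.07 0.23 0.00
      vertex 9.19 5.29 0.00
    endloop
  endfacet
  facet normal 0.0000 0.0000 1.0000
    outer loop
      vertex 9.19 5.29 26.96
      vertex 7.69 8.07 26.96
      vertex 4.76 9.24 26.96
    endloop
  endfacet
  facet normal 0.0000 0.0000 1.0000
    outer loop
      vertex 9.19 5.29 26.96
      vertex 4.76 9.24 26.96
      vertex 1.76 8.24 26.96
    endloop
  endfacet
  facet normal 0.0000 0.0000 1.0000
    outer loop
      vertex 9.19 5.29 26.96
      vertex 1.76 8.24 26.96
      vertex 0.10 5.56 26.96
    endloop
  endfacet
  facet normal 0.0000 0.0000 1.0000
    outer loop
      vertex 9.19 5.29 26.96
      vertex 0.10 5.56 26.96
      vertex 0.55 2.43 26.96
    endloop
  endfacet
  facet normal 0.0000 0.0000 1.0000
    outer loop
      vertex 9.19 5.29 26.96
      vertex 0.55 2.43 26.96
      vertex 2.91 0.33 26.96
    endloop
  endfacet
  facet normal 0.0000 0.0000 1.0000
    outer loop
      vertex 9.19 5.29 26.96
      vertex 2.91 0.33 26.96
      vertex 6.07 0.23 26.96
    endloop
  endfacet
  facet normal 0.0000 0.0000 1.0000
    outer loop
      vertex 9.19 5.29 26.96
      vertex 6.07 0.23 26.96
      vertex 8.55 2.19 26.96
    endloop
  endfacet
  facet normal 0.8801 0.4749 0.0000
    outer loop
      vertex 9.19 5.29 0.00
      vertex 7.69 8.07 0.00
      vertex 7.69 8.07 26.96
    endloop
  endfacet
  facet normal 0.8801 0.4749 0.0000
    outer loop
      vertex 9.19 5.29 0.00
      vertex 7.69 8.07 26.96
      vertex 9.19 5.29 26.96
    endloop
  endfacet
  facet normal 0.3708 0.9287 0.0000
    outer loop
      vertex 7.69 8.07 0.00
      vertex 4.76 9.24 0.00
      vertex 4.76 9.24 26.96
    endloop
  endfacet
  facet normal 0.3708 0.9287 0.0000
    outer loop
      vertex 7.69 8.07 0.00
      vertex 4.76 9.24 26.96
      vertex 7.69 8.07 26.96
    endloop
  endfacet
  facet normal -0.3162 0.9487 0.0000
    outer loop
      vertex 4.76 9.24 0.00
      vertex 1.76 8.24 0.00
      vertex 1.76 8.24 26.96
    endloop
  endfacet
  facet normal -0.3162 0.9487 0.0000
    outer loop
      vertex 4.76 9.24 0.00
      vertex 1.76 8.24 26.96
      vertex 4.76 9.24 26.96
    endloop
  endfacet
  facet normal -0.8501 0.5266 0.0000
    outer loop
      vertex 1.76 8.24 0.00
      vertex 0.10 5.56 0.00
      vertex 0.10 5.56 26.96
    endloop
  endfacet
  facet normal -0.8501 0.5266 0.0000
    outer loop
      vertex 1.76 8.24 0.00
      vertex 0.10 5.56 26.96
      vertex 1.76 8.24 26.96
    endloop
  endfacet
  facet normal -0.9898 -0.1423 0.0000
    outer loop
      vertex 0.10 5.56 0.00
      vertex 0.55 2.43 0.00
      vertex 0.55 2.43 26.96
    endloop
  endfacet
  facet normal -0.9898 -0.1423 0.0000
    outer loop
      vertex 0.10 5.56 0.00
      vertex 0.55 2.43 26.96
      vertex 0.10 5.56 26.96
    endloop
  endfacet
  facet normal -0.6648 -0.7471 0.0000
    outer loop
      vertex 0.55 2.43 0.00
      vertex 2.91 0.33 0.00
      vertex 2.91 0.33 26.96
    endloop
  endfacet
  facet normal -0.6648 -0.7471 0.0000
    outer loop
      vertex 0.55 2.43 0.00
      vertex 2.91 0.33 26.96
      vertex 0.55 2.43 26.96
    endloop
  endfacet
  facet normal -0.0316 -0.9995 0.0000
    outer loop
      vertex 2.91 0.33 0.00
      vertex 6.07 0.23 0.00
      vertex 6.07 0.23 26.96
    endloop
  endfacet
  facet normal -0.0316 -0.9995 0.0000
    outer loop
      vertex 2.91 0.33 0.00
      vertex 6.07 0.23 26.96
      vertex 2.91 0.33 26.96
    endloop
  endfacet
  facet normal 0.6201 -0.7846 0.0000
    outer loop
      vertex 6.07 0.23 0.00
      vertex 8.55 2.19 0.00
      vertex 8.55 2.19 26.96
    endloop
  endfacet
  facet normal 0.6201 -0.7846 0.0000
    outer loop
      vertex 6.07 0.23 0.00
      vertex 8.55 2.19 26.96
      vertex 6.07 0.23 26.96
    endloop
  endfacet
  facet normal 0.9793 -0.2022 0.0000
    outer loop
      vertex 8.55 2.19 0.00
      vertex 9.19 5.29 0.00
      vertex 9.19 5.29 26.96
    endloop
  endfacet
  facet normal 0.9793 -0.2022 0.0000
    outer loop
      vertex 8.55 2.19 0.00
      vertex 9.19 5.29 26.96
      vertex 8.55 2.19 26.96
    endloop
  endfacet
endsolid part

The G0 Z moves step by Δz≈4.49 mm. Every layer's G1 loop is the same polygon, so the solid is a straight extrusion of it from z=0 to z≈27. Closing with flat bottom and top caps and triangulating gives 32 facets — a regular 9-sided prism (a cylinder approximated with 9 flat sides), circumscribed radius ≈ 4.62 mm, height ≈ 27 mm.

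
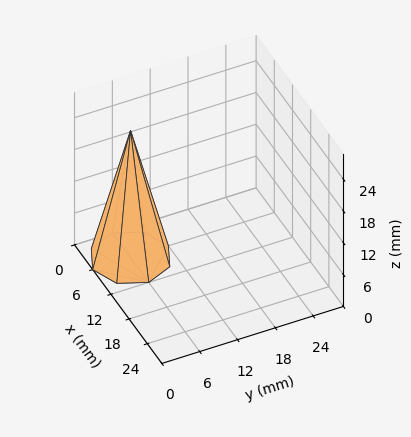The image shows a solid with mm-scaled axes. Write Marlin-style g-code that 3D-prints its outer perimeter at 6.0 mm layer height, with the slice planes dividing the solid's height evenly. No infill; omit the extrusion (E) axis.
Reading the render: the shape is a regular 8-sided pyramid, base circumscribed radius ≈ 6 mm, apex at z ≈ 24 mm (dimensions read to the nearest mm from the axis ticks). For the g-code, the solid's height is divided into equal slices at the stated Δz and each level perimeter traced with G1 moves after a G0 lift.

; perimeter-only toolpath
G21 ; units = mm
G90 ; absolute positioning
G28 ; home
; layer 1
G0 Z6.0
G0 X10.5 Y6.0
G1 X9.1 Y9.1
G1 X6.0 Y10.5
G1 X2.9 Y9.1
G1 X1.5 Y6.0
G1 X2.9 Y2.9
G1 X6.0 Y1.5
G1 X9.1 Y2.9
G1 X10.5 Y6.0
; layer 2
G0 Z12.0
G0 X9.0 Y6.0
G1 X8.1 Y8.1
G1 X6.0 Y9.0
G1 X3.9 Y8.1
G1 X3.0 Y6.0
G1 X3.9 Y3.9
G1 X6.0 Y3.0
G1 X8.1 Y3.9
G1 X9.0 Y6.0
; layer 3
G0 Z18.0
G0 X7.5 Y6.0
G1 X7.0 Y7.0
G1 X6.0 Y7.5
G1 X5.0 Y7.0
G1 X4.5 Y6.0
G1 X5.0 Y5.0
G1 X6.0 Y4.5
G1 X7.0 Y5.0
G1 X7.5 Y6.0
M2 ; end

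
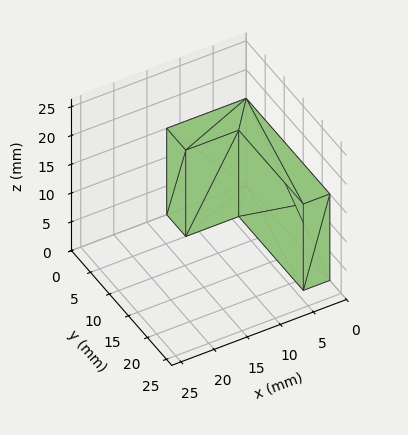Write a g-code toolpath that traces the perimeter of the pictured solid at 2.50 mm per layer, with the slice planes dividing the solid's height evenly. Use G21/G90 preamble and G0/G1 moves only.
Reading the render: the shape is an L-shaped prism: outer 12 × 22 mm, arm thicknesses ≈ 5 mm (horizontal) and 4 mm (vertical), extruded 15 mm in z (dimensions read to the nearest mm from the axis ticks). For the g-code, the solid's height is divided into equal slices at the stated Δz and each level perimeter traced with G1 moves after a G0 lift.

; perimeter-only toolpath
G21 ; units = mm
G90 ; absolute positioning
G28 ; home
; layer 1
G0 Z2.50
G0 X0.00 Y0.00
G1 X12.00 Y0.00
G1 X12.00 Y5.00
G1 X4.00 Y5.00
G1 X4.00 Y22.00
G1 X0.00 Y22.00
G1 X0.00 Y0.00
; layer 2
G0 Z5.00
G0 X0.00 Y0.00
G1 X12.00 Y0.00
G1 X12.00 Y5.00
G1 X4.00 Y5.00
G1 X4.00 Y22.00
G1 X0.00 Y22.00
G1 X0.00 Y0.00
; layer 3
G0 Z7.50
G0 X0.00 Y0.00
G1 X12.00 Y0.00
G1 X12.00 Y5.00
G1 X4.00 Y5.00
G1 X4.00 Y22.00
G1 X0.00 Y22.00
G1 X0.00 Y0.00
; layer 4
G0 Z10.00
G0 X0.00 Y0.00
G1 X12.00 Y0.00
G1 X12.00 Y5.00
G1 X4.00 Y5.00
G1 X4.00 Y22.00
G1 X0.00 Y22.00
G1 X0.00 Y0.00
; layer 5
G0 Z12.50
G0 X0.00 Y0.00
G1 X12.00 Y0.00
G1 X12.00 Y5.00
G1 X4.00 Y5.00
G1 X4.00 Y22.00
G1 X0.00 Y22.00
G1 X0.00 Y0.00
; layer 6
G0 Z15.00
G0 X0.00 Y0.00
G1 X12.00 Y0.00
G1 X12.00 Y5.00
G1 X4.00 Y5.00
G1 X4.00 Y22.00
G1 X0.00 Y22.00
G1 X0.00 Y0.00
M2 ; end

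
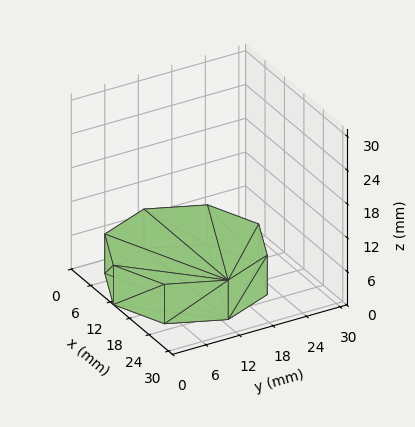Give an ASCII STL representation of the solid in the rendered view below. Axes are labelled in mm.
Reading the render: the shape is a regular 8-sided prism (a cylinder approximated with 8 flat sides), circumscribed radius ≈ 13 mm, height ≈ 7 mm (dimensions read to the nearest mm from the axis ticks). For the STL, each face is triangulated and given an outward normal.

solid part
  facet normal 0.0000 0.0000 -1.0000
    outer loop
      vertex 13.0 26.0 0.0
      vertex 22.2 22.2 0.0
      vertex 26.0 13.0 0.0
    endloop
  endfacet
  facet normal 0.0000 0.0000 -1.0000
    outer loop
      vertex 3.8 22.2 0.0
      vertex 13.0 26.0 0.0
      vertex 26.0 13.0 0.0
    endloop
  endfacet
  facet normal 0.0000 0.0000 -1.0000
    outer loop
      vertex 0.0 13.0 0.0
      vertex 3.8 22.2 0.0
      vertex 26.0 13.0 0.0
    endloop
  endfacet
  facet normal 0.0000 0.0000 -1.0000
    outer loop
      vertex 3.8 3.8 0.0
      vertex 0.0 13.0 0.0
      vertex 26.0 13.0 0.0
    endloop
  endfacet
  facet normal 0.0000 0.0000 -1.0000
    outer loop
      vertex 13.0 0.0 0.0
      vertex 3.8 3.8 0.0
      vertex 26.0 13.0 0.0
    endloop
  endfacet
  facet normal 0.0000 0.0000 -1.0000
    outer loop
      vertex 22.2 3.8 0.0
      vertex 13.0 0.0 0.0
      vertex 26.0 13.0 0.0
    endloop
  endfacet
  facet normal 0.0000 0.0000 1.0000
    outer loop
      vertex 26.0 13.0 7.0
      vertex 22.2 22.2 7.0
      vertex 13.0 26.0 7.0
    endloop
  endfacet
  facet normal 0.0000 0.0000 1.0000
    outer loop
      vertex 26.0 13.0 7.0
      vertex 13.0 26.0 7.0
      vertex 3.8 22.2 7.0
    endloop
  endfacet
  facet normal 0.0000 0.0000 1.0000
    outer loop
      vertex 26.0 13.0 7.0
      vertex 3.8 22.2 7.0
      vertex 0.0 13.0 7.0
    endloop
  endfacet
  facet normal 0.0000 0.0000 1.0000
    outer loop
      vertex 26.0 13.0 7.0
      vertex 0.0 13.0 7.0
      vertex 3.8 3.8 7.0
    endloop
  endfacet
  facet normal 0.0000 0.0000 1.0000
    outer loop
      vertex 26.0 13.0 7.0
      vertex 3.8 3.8 7.0
      vertex 13.0 0.0 7.0
    endloop
  endfacet
  facet normal 0.0000 0.0000 1.0000
    outer loop
      vertex 26.0 13.0 7.0
      vertex 13.0 0.0 7.0
      vertex 22.2 3.8 7.0
    endloop
  endfacet
  facet normal 0.9243 0.3818 0.0000
    outer loop
      vertex 26.0 13.0 0.0
      vertex 22.2 22.2 0.0
      vertex 22.2 22.2 7.0
    endloop
  endfacet
  facet normal 0.9243 0.3818 0.0000
    outer loop
      vertex 26.0 13.0 0.0
      vertex 22.2 22.2 7.0
      vertex 26.0 13.0 7.0
    endloop
  endfacet
  facet normal 0.3818 0.9243 0.0000
    outer loop
      vertex 22.2 22.2 0.0
      vertex 13.0 26.0 0.0
      vertex 13.0 26.0 7.0
    endloop
  endfacet
  facet normal 0.3818 0.9243 0.0000
    outer loop
      vertex 22.2 22.2 0.0
      vertex 13.0 26.0 7.0
      vertex 22.2 22.2 7.0
    endloop
  endfacet
  facet normal -0.3818 0.9243 0.0000
    outer loop
      vertex 13.0 26.0 0.0
      vertex 3.8 22.2 0.0
      vertex 3.8 22.2 7.0
    endloop
  endfacet
  facet normal -0.3818 0.9243 0.0000
    outer loop
      vertex 13.0 26.0 0.0
      vertex 3.8 22.2 7.0
      vertex 13.0 26.0 7.0
    endloop
  endfacet
  facet normal -0.9243 0.3818 0.0000
    outer loop
      vertex 3.8 22.2 0.0
      vertex 0.0 13.0 0.0
      vertex 0.0 13.0 7.0
    endloop
  endfacet
  facet normal -0.9243 0.3818 0.0000
    outer loop
      vertex 3.8 22.2 0.0
      vertex 0.0 13.0 7.0
      vertex 3.8 22.2 7.0
    endloop
  endfacet
  facet normal -0.9243 -0.3818 0.0000
    outer loop
      vertex 0.0 13.0 0.0
      vertex 3.8 3.8 0.0
      vertex 3.8 3.8 7.0
    endloop
  endfacet
  facet normal -0.9243 -0.3818 0.0000
    outer loop
      vertex 0.0 13.0 0.0
      vertex 3.8 3.8 7.0
      vertex 0.0 13.0 7.0
    endloop
  endfacet
  facet normal -0.3818 -0.9243 0.0000
    outer loop
      vertex 3.8 3.8 0.0
      vertex 13.0 0.0 0.0
      vertex 13.0 0.0 7.0
    endloop
  endfacet
  facet normal -0.3818 -0.9243 0.0000
    outer loop
      vertex 3.8 3.8 0.0
      vertex 13.0 0.0 7.0
      vertex 3.8 3.8 7.0
    endloop
  endfacet
  facet normal 0.3818 -0.9243 0.0000
    outer loop
      vertex 13.0 0.0 0.0
      vertex 22.2 3.8 0.0
      vertex 22.2 3.8 7.0
    endloop
  endfacet
  facet normal 0.3818 -0.9243 0.0000
    outer loop
      vertex 13.0 0.0 0.0
      vertex 22.2 3.8 7.0
      vertex 13.0 0.0 7.0
    endloop
  endfacet
  facet normal 0.9243 -0.3818 0.0000
    outer loop
      vertex 22.2 3.8 0.0
      vertex 26.0 13.0 0.0
      vertex 26.0 13.0 7.0
    endloop
  endfacet
  facet normal 0.9243 -0.3818 0.0000
    outer loop
      vertex 22.2 3.8 0.0
      vertex 26.0 13.0 7.0
      vertex 22.2 3.8 7.0
    endloop
  endfacet
endsolid part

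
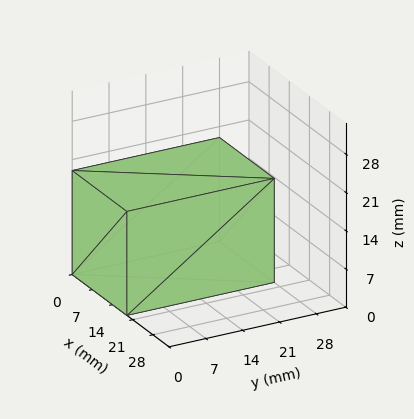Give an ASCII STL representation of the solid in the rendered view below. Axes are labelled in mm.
Reading the render: the shape is a rectangular box, roughly 19 × 28 mm footprint and 19 mm tall (dimensions read to the nearest mm from the axis ticks). For the STL, each face is triangulated and given an outward normal.

solid part
  facet normal 0.0000 0.0000 -1.0000
    outer loop
      vertex 19.00 28.00 0.00
      vertex 19.00 0.00 0.00
      vertex 0.00 0.00 0.00
    endloop
  endfacet
  facet normal 0.0000 0.0000 -1.0000
    outer loop
      vertex 0.00 28.00 0.00
      vertex 19.00 28.00 0.00
      vertex 0.00 0.00 0.00
    endloop
  endfacet
  facet normal 0.0000 0.0000 1.0000
    outer loop
      vertex 0.00 0.00 19.00
      vertex 19.00 0.00 19.00
      vertex 19.00 28.00 19.00
    endloop
  endfacet
  facet normal 0.0000 0.0000 1.0000
    outer loop
      vertex 0.00 0.00 19.00
      vertex 19.00 28.00 19.00
      vertex 0.00 28.00 19.00
    endloop
  endfacet
  facet normal 0.0000 -1.0000 0.0000
    outer loop
      vertex 0.00 0.00 0.00
      vertex 19.00 0.00 0.00
      vertex 19.00 0.00 19.00
    endloop
  endfacet
  facet normal 0.0000 -1.0000 0.0000
    outer loop
      vertex 0.00 0.00 0.00
      vertex 19.00 0.00 19.00
      vertex 0.00 0.00 19.00
    endloop
  endfacet
  facet normal 0.0000 1.0000 0.0000
    outer loop
      vertex 19.00 28.00 19.00
      vertex 19.00 28.00 0.00
      vertex 0.00 28.00 0.00
    endloop
  endfacet
  facet normal 0.0000 1.0000 0.0000
    outer loop
      vertex 0.00 28.00 19.00
      vertex 19.00 28.00 19.00
      vertex 0.00 28.00 0.00
    endloop
  endfacet
  facet normal -1.0000 0.0000 0.0000
    outer loop
      vertex 0.00 28.00 19.00
      vertex 0.00 28.00 0.00
      vertex 0.00 0.00 0.00
    endloop
  endfacet
  facet normal -1.0000 0.0000 0.0000
    outer loop
      vertex 0.00 0.00 19.00
      vertex 0.00 28.00 19.00
      vertex 0.00 0.00 0.00
    endloop
  endfacet
  facet normal 1.0000 0.0000 0.0000
    outer loop
      vertex 19.00 0.00 0.00
      vertex 19.00 28.00 0.00
      vertex 19.00 28.00 19.00
    endloop
  endfacet
  facet normal 1.0000 0.0000 0.0000
    outer loop
      vertex 19.00 0.00 0.00
      vertex 19.00 28.00 19.00
      vertex 19.00 0.00 19.00
    endloop
  endfacet
endsolid part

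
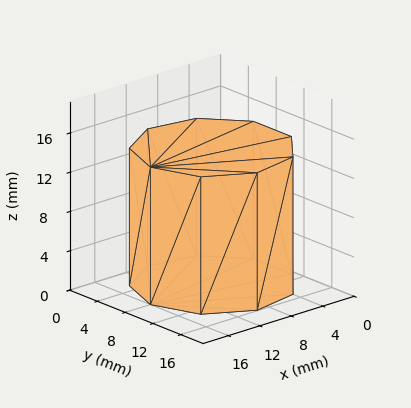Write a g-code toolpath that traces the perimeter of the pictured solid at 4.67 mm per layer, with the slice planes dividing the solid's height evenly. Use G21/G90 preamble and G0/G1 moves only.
Reading the render: the shape is a regular 9-sided prism (a cylinder approximated with 9 flat sides), circumscribed radius ≈ 8 mm, height ≈ 14 mm (dimensions read to the nearest mm from the axis ticks). For the g-code, the solid's height is divided into equal slices at the stated Δz and each level perimeter traced with G1 moves after a G0 lift.

; perimeter-only toolpath
G21 ; units = mm
G90 ; absolute positioning
G28 ; home
; layer 1
G0 Z4.67
G0 X16.00 Y8.00
G1 X14.13 Y13.14
G1 X9.39 Y15.88
G1 X4.00 Y14.93
G1 X0.48 Y10.74
G1 X0.48 Y5.26
G1 X4.00 Y1.07
G1 X9.39 Y0.12
G1 X14.13 Y2.86
G1 X16.00 Y8.00
; layer 2
G0 Z9.33
G0 X16.00 Y8.00
G1 X14.13 Y13.14
G1 X9.39 Y15.88
G1 X4.00 Y14.93
G1 X0.48 Y10.74
G1 X0.48 Y5.26
G1 X4.00 Y1.07
G1 X9.39 Y0.12
G1 X14.13 Y2.86
G1 X16.00 Y8.00
; layer 3
G0 Z14.00
G0 X16.00 Y8.00
G1 X14.13 Y13.14
G1 X9.39 Y15.88
G1 X4.00 Y14.93
G1 X0.48 Y10.74
G1 X0.48 Y5.26
G1 X4.00 Y1.07
G1 X9.39 Y0.12
G1 X14.13 Y2.86
G1 X16.00 Y8.00
M2 ; end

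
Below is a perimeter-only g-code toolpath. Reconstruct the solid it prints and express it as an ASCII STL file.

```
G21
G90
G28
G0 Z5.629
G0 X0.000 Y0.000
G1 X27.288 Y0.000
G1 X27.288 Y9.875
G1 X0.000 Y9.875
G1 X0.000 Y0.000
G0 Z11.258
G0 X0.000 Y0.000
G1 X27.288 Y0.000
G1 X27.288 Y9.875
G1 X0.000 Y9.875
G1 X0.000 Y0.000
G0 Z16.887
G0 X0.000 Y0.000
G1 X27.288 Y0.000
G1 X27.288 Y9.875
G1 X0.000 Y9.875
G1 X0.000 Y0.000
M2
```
solid part
  facet normal 0.0000 0.0000 -1.0000
    outer loop
      vertex 27.288 9.875 0.000
      vertex 27.288 0.000 0.000
      vertex 0.000 0.000 0.000
    endloop
  endfacet
  facet normal 0.0000 0.0000 -1.0000
    outer loop
      vertex 0.000 9.875 0.000
      vertex 27.288 9.875 0.000
      vertex 0.000 0.000 0.000
    endloop
  endfacet
  facet normal 0.0000 0.0000 1.0000
    outer loop
      vertex 0.000 0.000 16.887
      vertex 27.288 0.000 16.887
      vertex 27.288 9.875 16.887
    endloop
  endfacet
  facet normal 0.0000 0.0000 1.0000
    outer loop
      vertex 0.000 0.000 16.887
      vertex 27.288 9.875 16.887
      vertex 0.000 9.875 16.887
    endloop
  endfacet
  facet normal 0.0000 -1.0000 0.0000
    outer loop
      vertex 0.000 0.000 0.000
      vertex 27.288 0.000 0.000
      vertex 27.288 0.000 16.887
    endloop
  endfacet
  facet normal 0.0000 -1.0000 0.0000
    outer loop
      vertex 0.000 0.000 0.000
      vertex 27.288 0.000 16.887
      vertex 0.000 0.000 16.887
    endloop
  endfacet
  facet normal 0.0000 1.0000 0.0000
    outer loop
      vertex 27.288 9.875 16.887
      vertex 27.288 9.875 0.000
      vertex 0.000 9.875 0.000
    endloop
  endfacet
  facet normal 0.0000 1.0000 0.0000
    outer loop
      vertex 0.000 9.875 16.887
      vertex 27.288 9.875 16.887
      vertex 0.000 9.875 0.000
    endloop
  endfacet
  facet normal -1.0000 0.0000 0.0000
    outer loop
      vertex 0.000 9.875 16.887
      vertex 0.000 9.875 0.000
      vertex 0.000 0.000 0.000
    endloop
  endfacet
  facet normal -1.0000 0.0000 0.0000
    outer loop
      vertex 0.000 0.000 16.887
      vertex 0.000 9.875 16.887
      vertex 0.000 0.000 0.000
    endloop
  endfacet
  facet normal 1.0000 0.0000 0.0000
    outer loop
      vertex 27.288 0.000 0.000
      vertex 27.288 9.875 0.000
      vertex 27.288 9.875 16.887
    endloop
  endfacet
  facet normal 1.0000 0.0000 0.0000
    outer loop
      vertex 27.288 0.000 0.000
      vertex 27.288 9.875 16.887
      vertex 27.288 0.000 16.887
    endloop
  endfacet
endsolid part

The G0 Z moves step by Δz≈5.629 mm. Every layer's G1 loop is the same polygon, so the solid is a straight extrusion of it from z=0 to z≈16.9. Closing with flat bottom and top caps and triangulating gives 12 facets — a rectangular box, roughly 27.3 × 9.88 mm footprint and 16.9 mm tall.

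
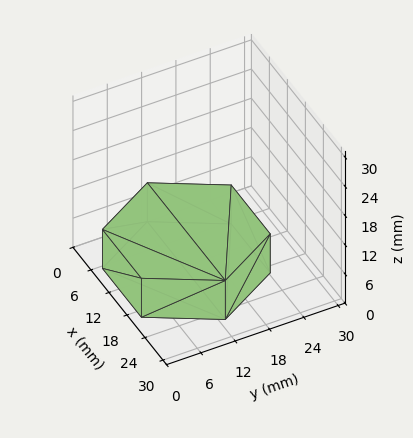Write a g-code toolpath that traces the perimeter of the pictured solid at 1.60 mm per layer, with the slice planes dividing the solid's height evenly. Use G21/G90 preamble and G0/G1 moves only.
Reading the render: the shape is a regular 6-sided prism (a cylinder approximated with 6 flat sides), circumscribed radius ≈ 13 mm, height ≈ 8 mm (dimensions read to the nearest mm from the axis ticks). For the g-code, the solid's height is divided into equal slices at the stated Δz and each level perimeter traced with G1 moves after a G0 lift.

; perimeter-only toolpath
G21 ; units = mm
G90 ; absolute positioning
G28 ; home
; layer 1
G0 Z1.60
G0 X26.00 Y13.00
G1 X19.50 Y24.26
G1 X6.50 Y24.26
G1 X0.00 Y13.00
G1 X6.50 Y1.74
G1 X19.50 Y1.74
G1 X26.00 Y13.00
; layer 2
G0 Z3.20
G0 X26.00 Y13.00
G1 X19.50 Y24.26
G1 X6.50 Y24.26
G1 X0.00 Y13.00
G1 X6.50 Y1.74
G1 X19.50 Y1.74
G1 X26.00 Y13.00
; layer 3
G0 Z4.80
G0 X26.00 Y13.00
G1 X19.50 Y24.26
G1 X6.50 Y24.26
G1 X0.00 Y13.00
G1 X6.50 Y1.74
G1 X19.50 Y1.74
G1 X26.00 Y13.00
; layer 4
G0 Z6.40
G0 X26.00 Y13.00
G1 X19.50 Y24.26
G1 X6.50 Y24.26
G1 X0.00 Y13.00
G1 X6.50 Y1.74
G1 X19.50 Y1.74
G1 X26.00 Y13.00
; layer 5
G0 Z8.00
G0 X26.00 Y13.00
G1 X19.50 Y24.26
G1 X6.50 Y24.26
G1 X0.00 Y13.00
G1 X6.50 Y1.74
G1 X19.50 Y1.74
G1 X26.00 Y13.00
M2 ; end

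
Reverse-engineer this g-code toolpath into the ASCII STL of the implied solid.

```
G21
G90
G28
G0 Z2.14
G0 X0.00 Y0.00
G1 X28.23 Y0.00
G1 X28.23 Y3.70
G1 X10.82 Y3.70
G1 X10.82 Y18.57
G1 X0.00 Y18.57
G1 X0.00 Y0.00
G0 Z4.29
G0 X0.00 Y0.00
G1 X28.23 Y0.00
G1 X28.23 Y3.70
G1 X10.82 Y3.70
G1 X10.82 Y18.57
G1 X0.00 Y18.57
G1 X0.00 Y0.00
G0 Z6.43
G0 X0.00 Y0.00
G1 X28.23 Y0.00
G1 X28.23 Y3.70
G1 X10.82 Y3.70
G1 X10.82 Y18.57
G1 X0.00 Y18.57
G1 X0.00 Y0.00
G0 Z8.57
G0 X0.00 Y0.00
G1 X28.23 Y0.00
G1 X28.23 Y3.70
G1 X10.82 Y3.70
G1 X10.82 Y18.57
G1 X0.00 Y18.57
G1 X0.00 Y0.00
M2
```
solid part
  facet normal 0.0000 0.0000 -1.0000
    outer loop
      vertex 28.23 3.70 0.00
      vertex 28.23 0.00 0.00
      vertex 0.00 0.00 0.00
    endloop
  endfacet
  facet normal 0.0000 0.0000 -1.0000
    outer loop
      vertex 10.82 3.70 0.00
      vertex 28.23 3.70 0.00
      vertex 0.00 0.00 0.00
    endloop
  endfacet
  facet normal 0.0000 0.0000 -1.0000
    outer loop
      vertex 10.82 18.57 0.00
      vertex 10.82 3.70 0.00
      vertex 0.00 0.00 0.00
    endloop
  endfacet
  facet normal 0.0000 0.0000 -1.0000
    outer loop
      vertex 0.00 18.57 0.00
      vertex 10.82 18.57 0.00
      vertex 0.00 0.00 0.00
    endloop
  endfacet
  facet normal 0.0000 0.0000 1.0000
    outer loop
      vertex 0.00 0.00 8.57
      vertex 28.23 0.00 8.57
      vertex 28.23 3.70 8.57
    endloop
  endfacet
  facet normal 0.0000 0.0000 1.0000
    outer loop
      vertex 0.00 0.00 8.57
      vertex 28.23 3.70 8.57
      vertex 10.82 3.70 8.57
    endloop
  endfacet
  facet normal 0.0000 0.0000 1.0000
    outer loop
      vertex 0.00 0.00 8.57
      vertex 10.82 3.70 8.57
      vertex 10.82 18.57 8.57
    endloop
  endfacet
  facet normal 0.0000 0.0000 1.0000
    outer loop
      vertex 0.00 0.00 8.57
      vertex 10.82 18.57 8.57
      vertex 0.00 18.57 8.57
    endloop
  endfacet
  facet normal 0.0000 -1.0000 0.0000
    outer loop
      vertex 0.00 0.00 0.00
      vertex 28.23 0.00 0.00
      vertex 28.23 0.00 8.57
    endloop
  endfacet
  facet normal 0.0000 -1.0000 0.0000
    outer loop
      vertex 0.00 0.00 0.00
      vertex 28.23 0.00 8.57
      vertex 0.00 0.00 8.57
    endloop
  endfacet
  facet normal 1.0000 0.0000 0.0000
    outer loop
      vertex 28.23 0.00 0.00
      vertex 28.23 3.70 0.00
      vertex 28.23 3.70 8.57
    endloop
  endfacet
  facet normal 1.0000 0.0000 0.0000
    outer loop
      vertex 28.23 0.00 0.00
      vertex 28.23 3.70 8.57
      vertex 28.23 0.00 8.57
    endloop
  endfacet
  facet normal 0.0000 1.0000 0.0000
    outer loop
      vertex 28.23 3.70 0.00
      vertex 10.82 3.70 0.00
      vertex 10.82 3.70 8.57
    endloop
  endfacet
  facet normal 0.0000 1.0000 0.0000
    outer loop
      vertex 28.23 3.70 0.00
      vertex 10.82 3.70 8.57
      vertex 28.23 3.70 8.57
    endloop
  endfacet
  facet normal 1.0000 0.0000 0.0000
    outer loop
      vertex 10.82 3.70 0.00
      vertex 10.82 18.57 0.00
      vertex 10.82 18.57 8.57
    endloop
  endfacet
  facet normal 1.0000 0.0000 0.0000
    outer loop
      vertex 10.82 3.70 0.00
      vertex 10.82 18.57 8.57
      vertex 10.82 3.70 8.57
    endloop
  endfacet
  facet normal 0.0000 1.0000 0.0000
    outer loop
      vertex 10.82 18.57 0.00
      vertex 0.00 18.57 0.00
      vertex 0.00 18.57 8.57
    endloop
  endfacet
  facet normal 0.0000 1.0000 0.0000
    outer loop
      vertex 10.82 18.57 0.00
      vertex 0.00 18.57 8.57
      vertex 10.82 18.57 8.57
    endloop
  endfacet
  facet normal -1.0000 0.0000 0.0000
    outer loop
      vertex 0.00 18.57 0.00
      vertex 0.00 0.00 0.00
      vertex 0.00 0.00 8.57
    endloop
  endfacet
  facet normal -1.0000 0.0000 0.0000
    outer loop
      vertex 0.00 18.57 0.00
      vertex 0.00 0.00 8.57
      vertex 0.00 18.57 8.57
    endloop
  endfacet
endsolid part

The G0 Z moves step by Δz≈2.14 mm. Every layer's G1 loop is the same polygon, so the solid is a straight extrusion of it from z=0 to z≈8.57. Closing with flat bottom and top caps and triangulating gives 20 facets — an L-shaped prism: outer 28.2 × 18.6 mm, arm thicknesses ≈ 3.7 mm (horizontal) and 10.8 mm (vertical), extruded 8.57 mm in z.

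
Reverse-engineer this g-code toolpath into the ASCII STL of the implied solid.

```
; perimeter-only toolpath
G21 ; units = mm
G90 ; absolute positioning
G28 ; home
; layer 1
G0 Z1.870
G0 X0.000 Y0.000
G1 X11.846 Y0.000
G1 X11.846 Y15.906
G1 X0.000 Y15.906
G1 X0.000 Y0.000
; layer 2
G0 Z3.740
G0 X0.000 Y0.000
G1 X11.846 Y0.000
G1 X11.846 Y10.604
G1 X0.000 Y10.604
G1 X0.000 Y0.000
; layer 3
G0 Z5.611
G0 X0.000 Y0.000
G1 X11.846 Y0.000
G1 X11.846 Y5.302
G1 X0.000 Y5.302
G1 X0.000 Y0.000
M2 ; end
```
solid part
  facet normal 0.0000 0.0000 -1.0000
    outer loop
      vertex 11.846 21.208 0.000
      vertex 11.846 0.000 0.000
      vertex 0.000 0.000 0.000
    endloop
  endfacet
  facet normal 0.0000 0.0000 -1.0000
    outer loop
      vertex 0.000 21.208 0.000
      vertex 11.846 21.208 0.000
      vertex 0.000 0.000 0.000
    endloop
  endfacet
  facet normal 0.0000 -1.0000 0.0000
    outer loop
      vertex 0.000 0.000 0.000
      vertex 11.846 0.000 0.000
      vertex 11.846 0.000 7.481
    endloop
  endfacet
  facet normal 0.0000 -1.0000 0.0000
    outer loop
      vertex 0.000 0.000 0.000
      vertex 11.846 0.000 7.481
      vertex 0.000 0.000 7.481
    endloop
  endfacet
  facet normal 0.0000 0.3327 0.9430
    outer loop
      vertex 0.000 0.000 7.481
      vertex 11.846 0.000 7.481
      vertex 11.846 21.208 0.000
    endloop
  endfacet
  facet normal 0.0000 0.3327 0.9430
    outer loop
      vertex 0.000 0.000 7.481
      vertex 11.846 21.208 0.000
      vertex 0.000 21.208 0.000
    endloop
  endfacet
  facet normal -1.0000 0.0000 0.0000
    outer loop
      vertex 0.000 0.000 7.481
      vertex 0.000 21.208 0.000
      vertex 0.000 0.000 0.000
    endloop
  endfacet
  facet normal 1.0000 0.0000 0.0000
    outer loop
      vertex 11.846 0.000 0.000
      vertex 11.846 21.208 0.000
      vertex 11.846 0.000 7.481
    endloop
  endfacet
endsolid part

The G0 Z moves step by Δz≈1.870 mm. The G1 loops shrink linearly with z, so the solid tapers from its base footprint up to z≈7.48. Closing with a flat bottom cap and the tapered top and triangulating gives 8 facets — a wedge (ramp): 11.8 × 21.2 mm base, rising to 7.48 mm along the y=0 edge and sloping linearly to z=0 at y=21.2.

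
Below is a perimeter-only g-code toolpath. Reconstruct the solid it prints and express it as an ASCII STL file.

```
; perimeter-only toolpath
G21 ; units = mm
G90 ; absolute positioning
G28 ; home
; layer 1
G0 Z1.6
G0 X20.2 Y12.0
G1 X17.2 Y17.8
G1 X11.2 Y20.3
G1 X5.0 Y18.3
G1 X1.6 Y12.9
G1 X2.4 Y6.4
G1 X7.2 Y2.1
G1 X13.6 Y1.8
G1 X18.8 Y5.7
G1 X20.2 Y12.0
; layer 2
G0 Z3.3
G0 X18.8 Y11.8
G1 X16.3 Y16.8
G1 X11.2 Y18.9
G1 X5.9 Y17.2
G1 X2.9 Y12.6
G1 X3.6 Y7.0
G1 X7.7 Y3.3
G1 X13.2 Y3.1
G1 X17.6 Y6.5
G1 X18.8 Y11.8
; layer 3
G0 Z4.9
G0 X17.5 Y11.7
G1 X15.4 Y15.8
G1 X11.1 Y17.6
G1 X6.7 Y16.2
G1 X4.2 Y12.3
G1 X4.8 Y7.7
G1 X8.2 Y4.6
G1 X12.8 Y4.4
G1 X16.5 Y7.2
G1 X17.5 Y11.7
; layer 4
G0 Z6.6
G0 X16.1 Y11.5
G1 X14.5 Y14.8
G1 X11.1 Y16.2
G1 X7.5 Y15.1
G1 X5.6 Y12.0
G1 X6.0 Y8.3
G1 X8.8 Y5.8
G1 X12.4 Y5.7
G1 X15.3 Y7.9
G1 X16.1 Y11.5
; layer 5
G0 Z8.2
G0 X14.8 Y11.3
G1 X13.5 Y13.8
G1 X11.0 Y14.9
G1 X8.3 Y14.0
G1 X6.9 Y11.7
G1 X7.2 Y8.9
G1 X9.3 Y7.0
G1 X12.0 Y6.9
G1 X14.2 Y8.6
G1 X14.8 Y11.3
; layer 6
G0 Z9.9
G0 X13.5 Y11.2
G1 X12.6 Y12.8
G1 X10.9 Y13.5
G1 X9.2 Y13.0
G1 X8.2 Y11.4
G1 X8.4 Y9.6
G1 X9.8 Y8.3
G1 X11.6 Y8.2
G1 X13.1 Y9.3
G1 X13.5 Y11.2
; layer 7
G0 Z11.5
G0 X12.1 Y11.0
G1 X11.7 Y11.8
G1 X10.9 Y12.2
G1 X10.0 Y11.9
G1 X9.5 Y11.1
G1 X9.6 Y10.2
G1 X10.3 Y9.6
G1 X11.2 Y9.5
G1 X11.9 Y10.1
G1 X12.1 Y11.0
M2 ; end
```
solid part
  facet normal 0.0000 0.0000 -1.0000
    outer loop
      vertex 11.3 21.6 0.0
      vertex 18.1 18.8 0.0
      vertex 21.5 12.2 0.0
    endloop
  endfacet
  facet normal 0.0000 0.0000 -1.0000
    outer loop
      vertex 4.2 19.4 0.0
      vertex 11.3 21.6 0.0
      vertex 21.5 12.2 0.0
    endloop
  endfacet
  facet normal 0.0000 0.0000 -1.0000
    outer loop
      vertex 0.3 13.2 0.0
      vertex 4.2 19.4 0.0
      vertex 21.5 12.2 0.0
    endloop
  endfacet
  facet normal 0.0000 0.0000 -1.0000
    outer loop
      vertex 1.2 5.8 0.0
      vertex 0.3 13.2 0.0
      vertex 21.5 12.2 0.0
    endloop
  endfacet
  facet normal 0.0000 0.0000 -1.0000
    outer loop
      vertex 6.7 0.8 0.0
      vertex 1.2 5.8 0.0
      vertex 21.5 12.2 0.0
    endloop
  endfacet
  facet normal 0.0000 0.0000 -1.0000
    outer loop
      vertex 14.0 0.5 0.0
      vertex 6.7 0.8 0.0
      vertex 21.5 12.2 0.0
    endloop
  endfacet
  facet normal 0.0000 0.0000 -1.0000
    outer loop
      vertex 19.9 5.0 0.0
      vertex 14.0 0.5 0.0
      vertex 21.5 12.2 0.0
    endloop
  endfacet
  facet normal 0.7046 0.3630 0.6097
    outer loop
      vertex 21.5 12.2 0.0
      vertex 18.1 18.8 0.0
      vertex 10.8 10.8 13.2
    endloop
  endfacet
  facet normal 0.3015 0.7323 0.6106
    outer loop
      vertex 18.1 18.8 0.0
      vertex 11.3 21.6 0.0
      vertex 10.8 10.8 13.2
    endloop
  endfacet
  facet normal -0.2345 0.7567 0.6102
    outer loop
      vertex 11.3 21.6 0.0
      vertex 4.2 19.4 0.0
      vertex 10.8 10.8 13.2
    endloop
  endfacet
  facet normal -0.6706 0.4219 0.6102
    outer loop
      vertex 4.2 19.4 0.0
      vertex 0.3 13.2 0.0
      vertex 10.8 10.8 13.2
    endloop
  endfacet
  facet normal -0.7874 -0.0958 0.6089
    outer loop
      vertex 0.3 13.2 0.0
      vertex 1.2 5.8 0.0
      vertex 10.8 10.8 13.2
    endloop
  endfacet
  facet normal -0.5331 -0.5864 0.6098
    outer loop
      vertex 1.2 5.8 0.0
      vertex 6.7 0.8 0.0
      vertex 10.8 10.8 13.2
    endloop
  endfacet
  facet normal -0.0325 -0.7918 0.6099
    outer loop
      vertex 6.7 0.8 0.0
      vertex 14.0 0.5 0.0
      vertex 10.8 10.8 13.2
    endloop
  endfacet
  facet normal 0.4811 -0.6308 0.6088
    outer loop
      vertex 14.0 0.5 0.0
      vertex 19.9 5.0 0.0
      vertex 10.8 10.8 13.2
    endloop
  endfacet
  facet normal 0.7741 -0.1720 0.6092
    outer loop
      vertex 19.9 5.0 0.0
      vertex 21.5 12.2 0.0
      vertex 10.8 10.8 13.2
    endloop
  endfacet
endsolid part

The G0 Z moves step by Δz≈1.6 mm. The G1 loops shrink linearly with z, so the solid tapers from its base footprint up to z≈13.2. Closing with a flat bottom cap and the tapered top and triangulating gives 16 facets — a regular 9-sided pyramid, base circumscribed radius ≈ 10.8 mm, apex at z ≈ 13.2 mm.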